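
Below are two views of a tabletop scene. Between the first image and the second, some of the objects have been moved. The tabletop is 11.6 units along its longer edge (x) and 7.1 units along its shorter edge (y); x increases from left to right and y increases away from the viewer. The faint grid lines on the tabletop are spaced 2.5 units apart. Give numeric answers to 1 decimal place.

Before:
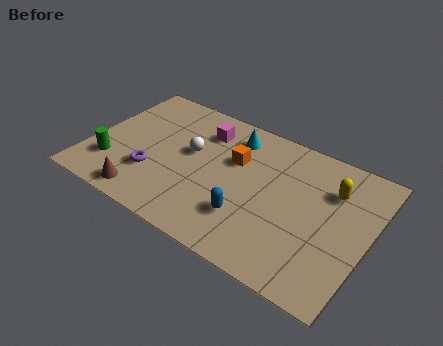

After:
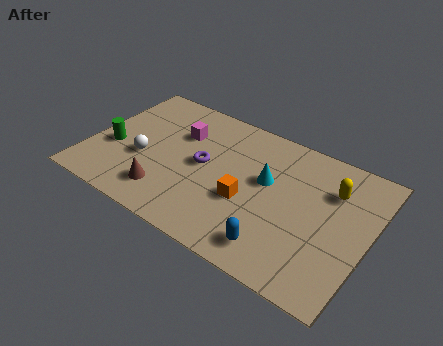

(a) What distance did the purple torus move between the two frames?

2.4

The purple torus was near (2.8, 2.2) before and (4.7, 3.7) after, so it travelled √(1.9² + 1.5²) ≈ 2.4 units.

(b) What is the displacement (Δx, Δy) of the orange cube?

(0.8, -1.8)

The orange cube was at about (5.9, 4.6) and moved to about (6.7, 2.8).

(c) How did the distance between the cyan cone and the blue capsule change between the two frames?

-0.9

They were about 4.0 units apart before and 3.1 after — 0.9 units closer together.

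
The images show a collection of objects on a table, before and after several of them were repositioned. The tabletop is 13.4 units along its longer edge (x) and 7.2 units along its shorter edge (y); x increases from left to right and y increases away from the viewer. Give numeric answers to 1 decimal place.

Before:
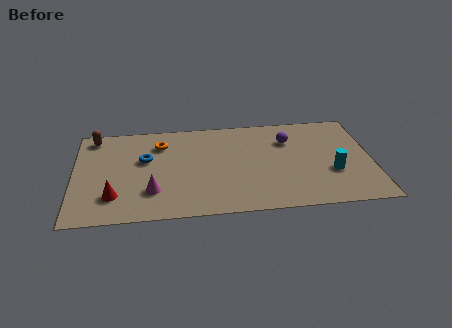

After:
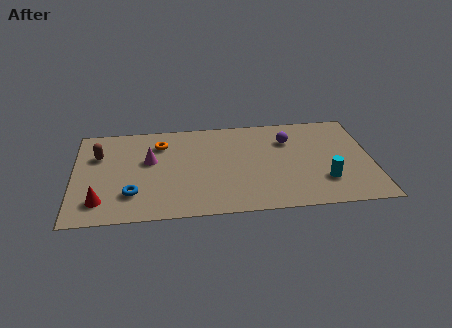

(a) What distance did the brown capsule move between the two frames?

1.4

The brown capsule was near (0.9, 6.3) before and (1.1, 4.9) after, so it travelled √(0.2² + 1.4²) ≈ 1.4 units.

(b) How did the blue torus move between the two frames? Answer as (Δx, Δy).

(-0.6, -2.5)

The blue torus started near (3.2, 4.4) and ended near (2.6, 1.9).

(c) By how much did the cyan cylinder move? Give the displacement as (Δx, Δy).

(-0.4, -0.6)

From the two frames, the cyan cylinder sits at roughly (11.6, 2.6) before and (11.2, 2.0) after.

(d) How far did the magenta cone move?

2.3

From (3.5, 2.0) to (3.4, 4.3), the magenta cone covered √(0.1² + 2.3²) ≈ 2.3 units.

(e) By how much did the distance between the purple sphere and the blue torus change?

+1.3

The distance was about 6.5 in the first image and 7.8 in the second, so they moved 1.3 units further apart.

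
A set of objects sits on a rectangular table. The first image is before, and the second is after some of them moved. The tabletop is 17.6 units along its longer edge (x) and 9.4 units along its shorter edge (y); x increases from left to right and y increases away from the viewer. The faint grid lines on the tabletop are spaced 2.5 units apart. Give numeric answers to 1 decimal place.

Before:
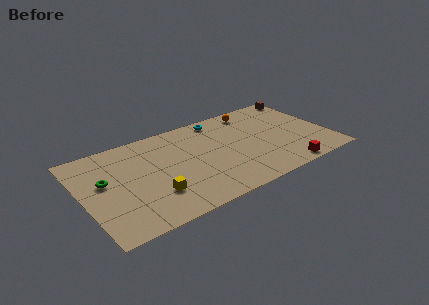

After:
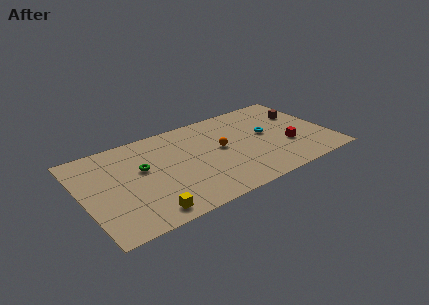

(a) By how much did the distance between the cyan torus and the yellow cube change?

+2.2

The distance was about 7.9 in the first image and 10.1 in the second, so they moved 2.2 units further apart.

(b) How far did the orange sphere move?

4.2

From (12.8, 8.1) to (9.9, 5.1), the orange sphere covered √(2.9² + 3.0²) ≈ 4.2 units.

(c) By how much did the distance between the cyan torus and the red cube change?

-6.0

Before: roughly 8.2 units apart; after: 2.2. That's 6.0 units closer together.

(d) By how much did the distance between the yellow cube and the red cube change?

+1.3

They were about 9.4 units apart before and 10.7 after — 1.3 units further apart.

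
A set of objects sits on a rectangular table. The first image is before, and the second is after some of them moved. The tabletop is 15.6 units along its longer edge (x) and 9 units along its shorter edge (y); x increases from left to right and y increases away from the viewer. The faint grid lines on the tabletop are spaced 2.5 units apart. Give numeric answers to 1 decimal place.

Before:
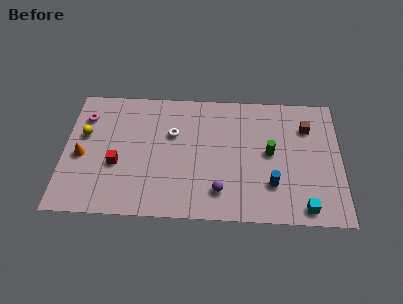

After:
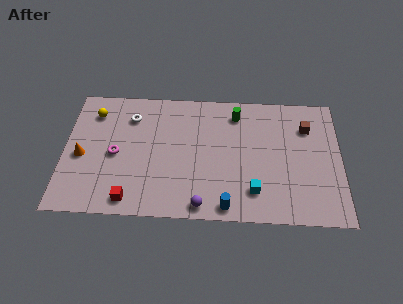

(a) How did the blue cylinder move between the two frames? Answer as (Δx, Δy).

(-2.5, -1.6)

The blue cylinder was at about (11.7, 2.5) and moved to about (9.2, 0.9).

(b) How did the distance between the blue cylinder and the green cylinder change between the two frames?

+4.3

Before: roughly 2.2 units apart; after: 6.5. That's 4.3 units further apart.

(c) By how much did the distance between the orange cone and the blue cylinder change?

-2.0

Before: roughly 10.8 units apart; after: 8.8. That's 2.0 units closer together.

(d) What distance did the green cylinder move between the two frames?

3.3

The green cylinder moved from about (11.6, 4.7) to (9.7, 7.4), a distance of √(1.9² + 2.7²) ≈ 3.3.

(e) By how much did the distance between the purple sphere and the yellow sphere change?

+0.3

They were about 8.5 units apart before and 8.8 after — 0.3 units further apart.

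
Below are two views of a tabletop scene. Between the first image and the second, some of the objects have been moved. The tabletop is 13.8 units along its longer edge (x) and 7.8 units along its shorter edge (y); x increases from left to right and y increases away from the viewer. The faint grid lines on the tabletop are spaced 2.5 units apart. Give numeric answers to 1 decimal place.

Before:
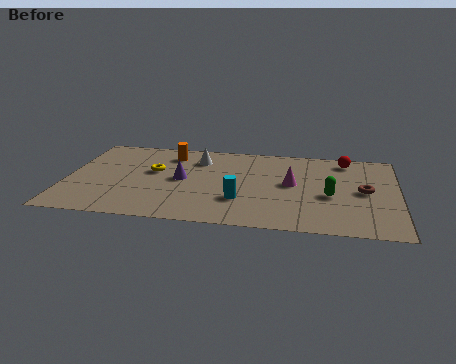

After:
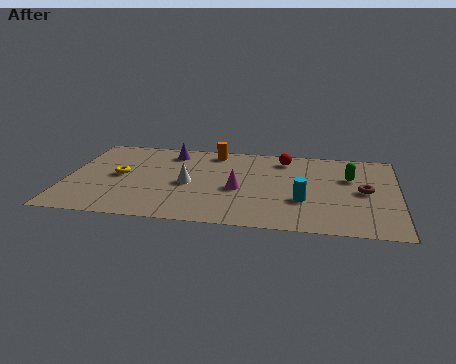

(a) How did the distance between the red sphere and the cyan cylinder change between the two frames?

-2.2

The distance was about 6.1 in the first image and 3.9 in the second, so they moved 2.2 units closer together.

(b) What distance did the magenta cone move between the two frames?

2.3

The magenta cone was near (9.4, 4.2) before and (7.2, 3.4) after, so it travelled √(2.2² + 0.8²) ≈ 2.3 units.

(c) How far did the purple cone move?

2.6

From (4.8, 4.0) to (4.2, 6.5), the purple cone covered √(0.6² + 2.5²) ≈ 2.6 units.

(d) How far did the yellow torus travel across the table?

1.5

The yellow torus was near (3.6, 4.6) before and (2.2, 4.0) after, so it travelled √(1.4² + 0.6²) ≈ 1.5 units.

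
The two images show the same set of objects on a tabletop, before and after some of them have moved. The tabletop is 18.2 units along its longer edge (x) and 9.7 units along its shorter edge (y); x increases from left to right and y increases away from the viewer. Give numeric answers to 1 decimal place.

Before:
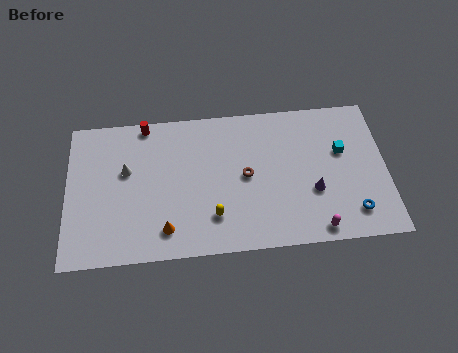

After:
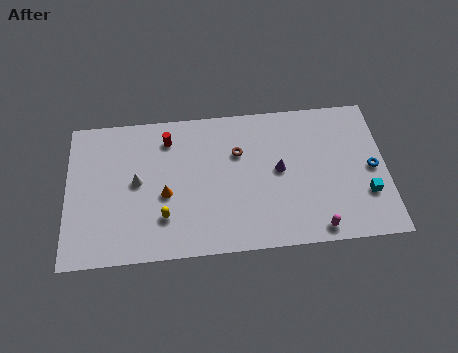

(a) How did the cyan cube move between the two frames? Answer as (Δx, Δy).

(1.3, -3.0)

The cyan cube started near (15.7, 6.0) and ended near (17.0, 3.0).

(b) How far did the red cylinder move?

1.7

The red cylinder was near (4.5, 8.9) before and (5.8, 7.8) after, so it travelled √(1.3² + 1.1²) ≈ 1.7 units.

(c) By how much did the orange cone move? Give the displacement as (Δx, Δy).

(0.0, 2.3)

From the two frames, the orange cone sits at roughly (5.6, 1.8) before and (5.6, 4.1) after.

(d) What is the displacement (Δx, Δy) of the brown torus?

(-0.4, 1.6)

The brown torus was at about (10.2, 4.9) and moved to about (9.8, 6.5).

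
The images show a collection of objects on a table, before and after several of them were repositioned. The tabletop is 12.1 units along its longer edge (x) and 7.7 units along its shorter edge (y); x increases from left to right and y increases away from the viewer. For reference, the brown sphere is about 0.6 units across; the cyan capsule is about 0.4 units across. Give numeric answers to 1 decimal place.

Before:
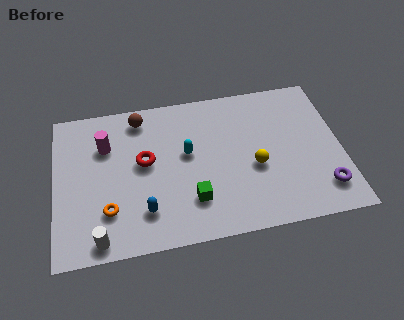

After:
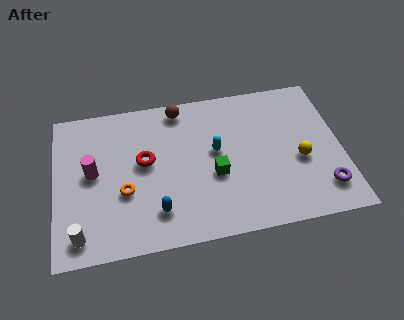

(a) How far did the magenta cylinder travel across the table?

1.4

From (2.2, 5.4) to (1.6, 4.1), the magenta cylinder covered √(0.6² + 1.3²) ≈ 1.4 units.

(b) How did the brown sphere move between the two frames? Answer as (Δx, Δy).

(1.7, 0.2)

The brown sphere was at about (3.7, 6.6) and moved to about (5.4, 6.8).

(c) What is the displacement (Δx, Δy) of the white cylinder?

(-0.8, 0.3)

From the two frames, the white cylinder sits at roughly (1.8, 0.8) before and (1.0, 1.1) after.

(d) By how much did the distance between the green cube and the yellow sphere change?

+0.6

Before: roughly 3.0 units apart; after: 3.6. That's 0.6 units further apart.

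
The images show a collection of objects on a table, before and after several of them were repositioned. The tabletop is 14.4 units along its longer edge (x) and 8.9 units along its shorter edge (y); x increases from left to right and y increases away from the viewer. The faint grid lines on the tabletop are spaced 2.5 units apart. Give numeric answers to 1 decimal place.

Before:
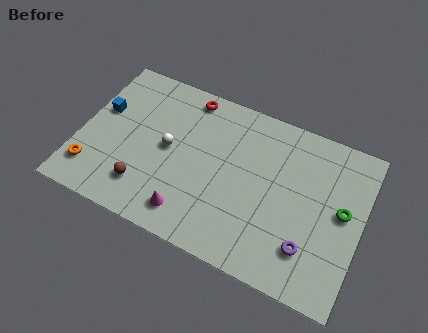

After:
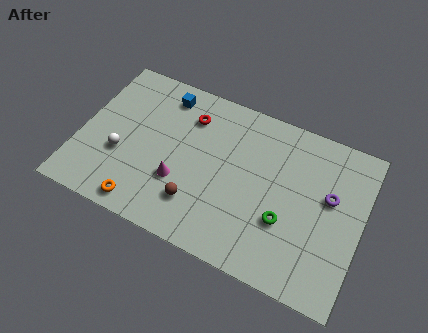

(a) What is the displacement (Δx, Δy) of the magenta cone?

(-0.7, 1.5)

The magenta cone started near (6.0, 1.5) and ended near (5.3, 3.0).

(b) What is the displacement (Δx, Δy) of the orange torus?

(2.8, -0.9)

The orange torus was at about (0.9, 1.9) and moved to about (3.7, 1.0).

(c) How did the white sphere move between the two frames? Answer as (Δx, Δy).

(-2.3, -1.3)

The white sphere started near (4.5, 4.6) and ended near (2.2, 3.3).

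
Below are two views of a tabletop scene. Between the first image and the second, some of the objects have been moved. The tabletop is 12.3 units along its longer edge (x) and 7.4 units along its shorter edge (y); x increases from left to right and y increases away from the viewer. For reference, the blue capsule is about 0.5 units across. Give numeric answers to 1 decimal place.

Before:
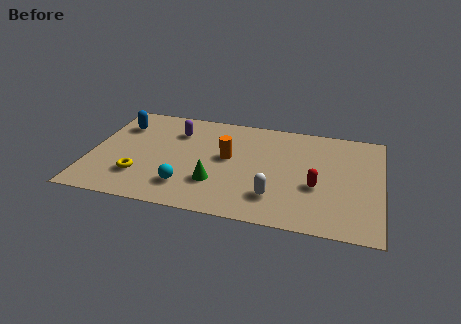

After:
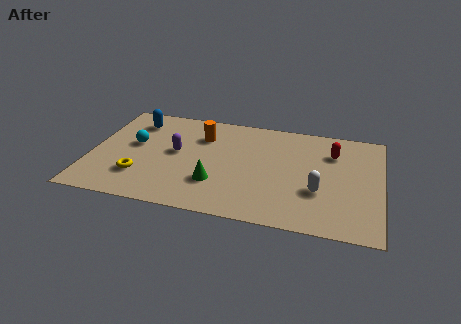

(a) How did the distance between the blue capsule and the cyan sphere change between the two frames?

-3.2

They were about 4.9 units apart before and 1.7 after — 3.2 units closer together.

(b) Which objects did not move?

the green cone and the yellow torus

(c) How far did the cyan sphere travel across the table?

3.5

From (4.2, 1.7) to (1.8, 4.2), the cyan sphere covered √(2.4² + 2.5²) ≈ 3.5 units.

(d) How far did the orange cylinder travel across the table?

1.8

From (5.8, 4.1) to (4.6, 5.4), the orange cylinder covered √(1.2² + 1.3²) ≈ 1.8 units.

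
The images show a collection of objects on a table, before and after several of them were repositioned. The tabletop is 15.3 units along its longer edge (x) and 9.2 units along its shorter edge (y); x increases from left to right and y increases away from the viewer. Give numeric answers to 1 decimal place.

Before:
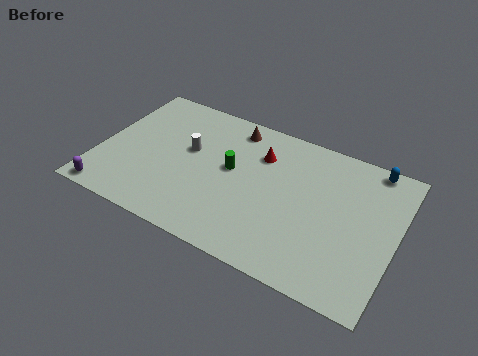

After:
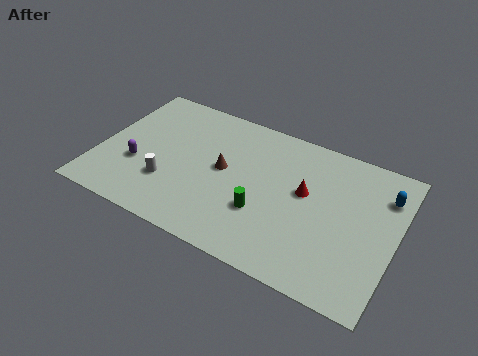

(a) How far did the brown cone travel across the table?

3.0

The brown cone was near (6.5, 7.9) before and (6.4, 4.9) after, so it travelled √(0.1² + 3.0²) ≈ 3.0 units.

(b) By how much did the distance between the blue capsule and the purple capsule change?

-1.9

The distance was about 14.8 in the first image and 12.9 in the second, so they moved 1.9 units closer together.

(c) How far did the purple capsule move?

2.7

From (1.0, 0.8) to (2.1, 3.3), the purple capsule covered √(1.1² + 2.5²) ≈ 2.7 units.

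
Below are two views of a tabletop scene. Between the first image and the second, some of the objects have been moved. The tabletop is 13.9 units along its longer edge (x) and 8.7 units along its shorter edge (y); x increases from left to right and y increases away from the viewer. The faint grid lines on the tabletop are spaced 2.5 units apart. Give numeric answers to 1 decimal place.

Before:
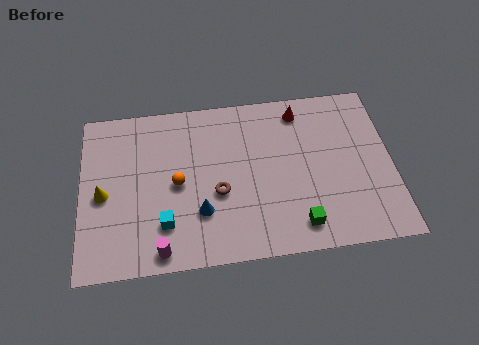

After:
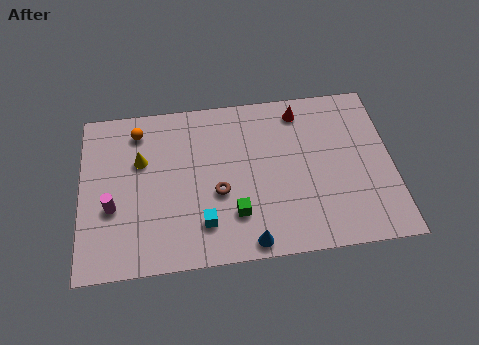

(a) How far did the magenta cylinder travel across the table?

3.2

From (3.5, 0.9) to (1.4, 3.3), the magenta cylinder covered √(2.1² + 2.4²) ≈ 3.2 units.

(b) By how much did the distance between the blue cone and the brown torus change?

+1.8

The distance was about 1.2 in the first image and 3.0 in the second, so they moved 1.8 units further apart.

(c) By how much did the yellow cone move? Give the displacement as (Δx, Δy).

(1.7, 1.6)

The yellow cone started near (1.0, 4.0) and ended near (2.7, 5.6).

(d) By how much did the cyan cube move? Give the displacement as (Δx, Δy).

(1.7, -0.2)

From the two frames, the cyan cube sits at roughly (3.7, 2.2) before and (5.4, 2.0) after.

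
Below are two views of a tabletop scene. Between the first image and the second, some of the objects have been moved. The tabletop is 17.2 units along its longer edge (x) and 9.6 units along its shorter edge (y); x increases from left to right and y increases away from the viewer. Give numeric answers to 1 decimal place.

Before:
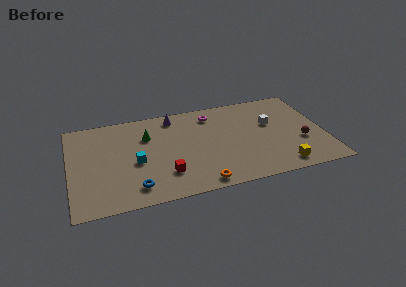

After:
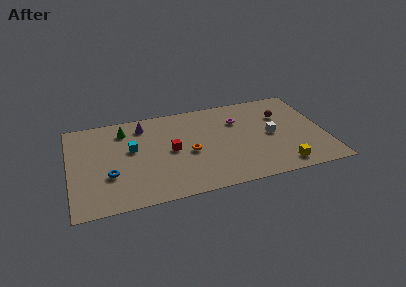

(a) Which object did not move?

the yellow cube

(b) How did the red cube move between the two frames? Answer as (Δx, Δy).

(0.5, 2.3)

From the two frames, the red cube sits at roughly (6.3, 2.5) before and (6.8, 4.8) after.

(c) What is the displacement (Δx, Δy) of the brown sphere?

(-1.1, 3.1)

From the two frames, the brown sphere sits at roughly (15.6, 3.5) before and (14.5, 6.6) after.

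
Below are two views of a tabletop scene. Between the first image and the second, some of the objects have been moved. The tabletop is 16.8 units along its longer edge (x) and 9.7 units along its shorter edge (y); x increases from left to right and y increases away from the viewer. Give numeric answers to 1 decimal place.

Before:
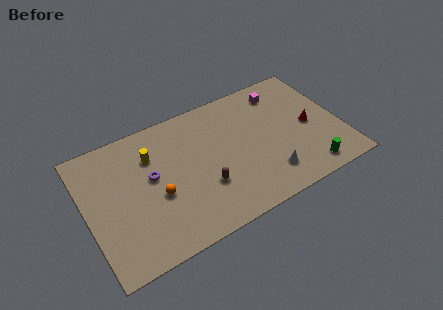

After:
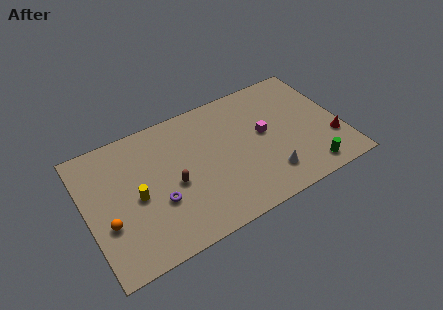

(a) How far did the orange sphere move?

3.3

The orange sphere moved from about (4.5, 4.0) to (1.2, 3.5), a distance of √(3.3² + 0.5²) ≈ 3.3.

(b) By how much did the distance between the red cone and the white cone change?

+0.4

The distance was about 4.1 in the first image and 4.5 in the second, so they moved 0.4 units further apart.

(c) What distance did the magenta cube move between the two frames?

3.1

The magenta cube moved from about (13.4, 8.0) to (11.8, 5.3), a distance of √(1.6² + 2.7²) ≈ 3.1.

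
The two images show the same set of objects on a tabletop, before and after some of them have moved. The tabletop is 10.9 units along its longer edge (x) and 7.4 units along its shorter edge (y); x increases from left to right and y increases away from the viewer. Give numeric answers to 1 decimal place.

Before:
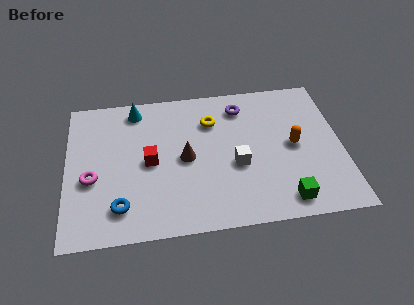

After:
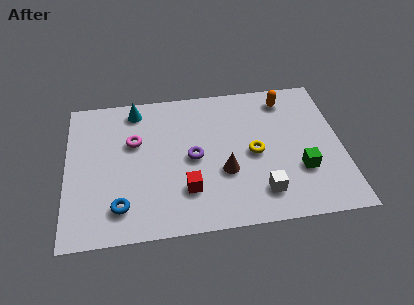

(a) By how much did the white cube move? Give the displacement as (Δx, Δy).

(0.9, -1.5)

The white cube started near (6.7, 3.0) and ended near (7.6, 1.5).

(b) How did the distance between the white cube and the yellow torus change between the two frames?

-0.6

Before: roughly 2.6 units apart; after: 2.0. That's 0.6 units closer together.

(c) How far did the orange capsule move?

2.5

From (9.0, 3.7) to (8.8, 6.2), the orange capsule covered √(0.2² + 2.5²) ≈ 2.5 units.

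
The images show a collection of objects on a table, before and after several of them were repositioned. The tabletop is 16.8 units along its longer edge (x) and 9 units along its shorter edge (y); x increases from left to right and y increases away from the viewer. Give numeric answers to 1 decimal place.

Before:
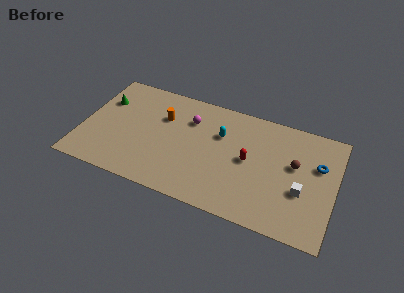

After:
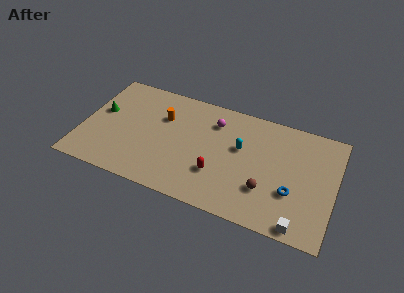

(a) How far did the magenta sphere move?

1.6

The magenta sphere moved from about (7.0, 6.5) to (8.6, 6.9), a distance of √(1.6² + 0.4²) ≈ 1.6.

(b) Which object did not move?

the orange cylinder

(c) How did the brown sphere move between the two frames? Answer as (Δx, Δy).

(-1.7, -2.6)

From the two frames, the brown sphere sits at roughly (14.1, 5.3) before and (12.4, 2.7) after.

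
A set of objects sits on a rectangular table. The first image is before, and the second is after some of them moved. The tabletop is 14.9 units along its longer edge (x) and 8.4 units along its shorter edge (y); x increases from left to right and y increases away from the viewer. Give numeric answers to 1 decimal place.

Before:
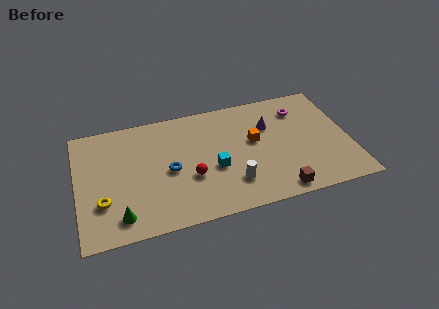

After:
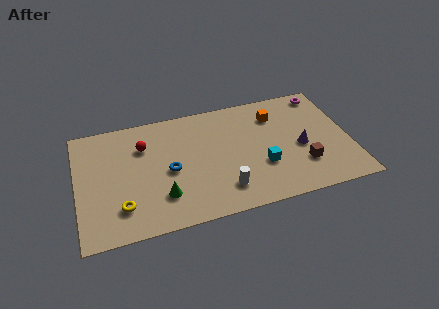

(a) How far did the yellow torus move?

1.2

The yellow torus moved from about (1.3, 2.6) to (2.3, 2.0), a distance of √(1.0² + 0.6²) ≈ 1.2.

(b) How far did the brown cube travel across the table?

2.1

The brown cube was near (10.7, 0.9) before and (12.2, 2.4) after, so it travelled √(1.5² + 1.5²) ≈ 2.1 units.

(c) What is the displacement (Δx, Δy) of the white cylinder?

(-0.5, -0.3)

The white cylinder was at about (8.3, 2.1) and moved to about (7.8, 1.8).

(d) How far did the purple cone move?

2.6

The purple cone moved from about (10.6, 5.7) to (12.2, 3.7), a distance of √(1.6² + 2.0²) ≈ 2.6.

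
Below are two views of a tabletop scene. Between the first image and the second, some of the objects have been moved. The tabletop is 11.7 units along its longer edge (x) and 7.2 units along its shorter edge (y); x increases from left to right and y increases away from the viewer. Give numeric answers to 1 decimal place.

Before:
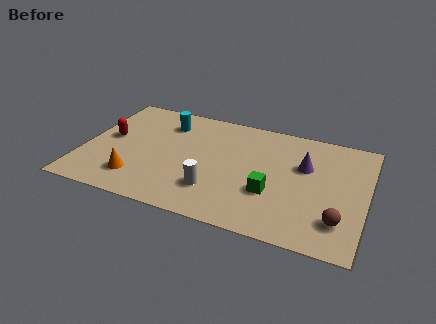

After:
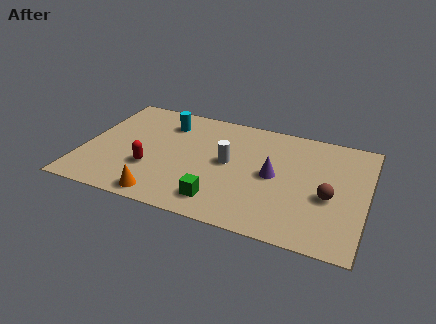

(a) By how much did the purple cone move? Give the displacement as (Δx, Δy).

(-1.2, -1.0)

The purple cone started near (9.1, 4.6) and ended near (7.9, 3.6).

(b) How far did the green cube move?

2.3

The green cube moved from about (7.9, 2.5) to (5.9, 1.3), a distance of √(2.0² + 1.2²) ≈ 2.3.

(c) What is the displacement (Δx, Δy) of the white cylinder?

(0.4, 1.9)

From the two frames, the white cylinder sits at roughly (5.6, 1.9) before and (6.0, 3.8) after.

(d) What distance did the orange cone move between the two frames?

1.4

From (2.4, 1.6) to (3.6, 0.8), the orange cone covered √(1.2² + 0.8²) ≈ 1.4 units.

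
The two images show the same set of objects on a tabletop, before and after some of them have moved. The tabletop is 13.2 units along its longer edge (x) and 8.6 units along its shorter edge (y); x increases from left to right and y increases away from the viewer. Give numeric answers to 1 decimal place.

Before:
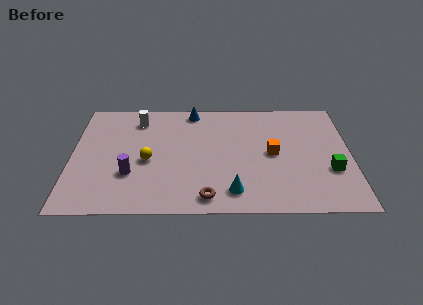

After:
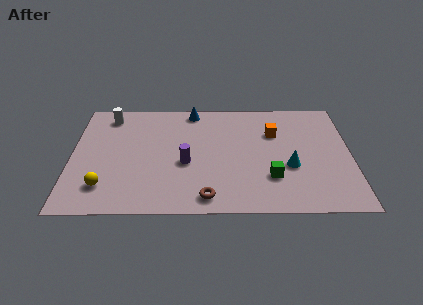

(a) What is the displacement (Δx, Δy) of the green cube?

(-2.8, -0.5)

From the two frames, the green cube sits at roughly (12.2, 3.0) before and (9.4, 2.5) after.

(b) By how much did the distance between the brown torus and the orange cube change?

+1.3

The distance was about 4.5 in the first image and 5.8 in the second, so they moved 1.3 units further apart.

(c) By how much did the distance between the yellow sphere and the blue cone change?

+2.7

They were about 4.4 units apart before and 7.1 after — 2.7 units further apart.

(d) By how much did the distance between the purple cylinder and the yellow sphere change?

+2.9

They were about 1.3 units apart before and 4.2 after — 2.9 units further apart.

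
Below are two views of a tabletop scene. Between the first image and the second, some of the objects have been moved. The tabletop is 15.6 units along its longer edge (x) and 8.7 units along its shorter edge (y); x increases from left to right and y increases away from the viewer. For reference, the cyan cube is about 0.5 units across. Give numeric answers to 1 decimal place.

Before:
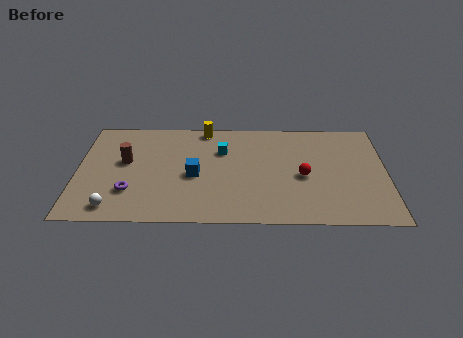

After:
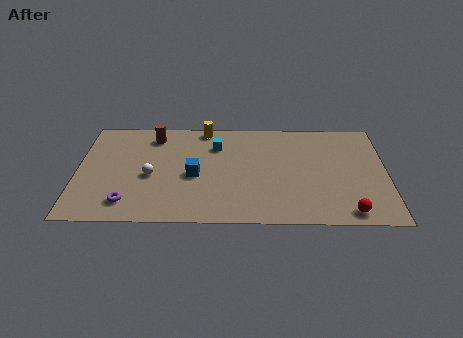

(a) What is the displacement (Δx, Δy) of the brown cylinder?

(1.4, 2.2)

From the two frames, the brown cylinder sits at roughly (2.4, 5.0) before and (3.8, 7.2) after.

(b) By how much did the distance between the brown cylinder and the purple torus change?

+3.2

Before: roughly 2.5 units apart; after: 5.7. That's 3.2 units further apart.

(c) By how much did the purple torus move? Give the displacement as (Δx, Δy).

(-0.1, -0.9)

The purple torus started near (2.7, 2.5) and ended near (2.6, 1.6).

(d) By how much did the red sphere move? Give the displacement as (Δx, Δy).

(2.2, -2.9)

From the two frames, the red sphere sits at roughly (11.4, 3.9) before and (13.6, 1.0) after.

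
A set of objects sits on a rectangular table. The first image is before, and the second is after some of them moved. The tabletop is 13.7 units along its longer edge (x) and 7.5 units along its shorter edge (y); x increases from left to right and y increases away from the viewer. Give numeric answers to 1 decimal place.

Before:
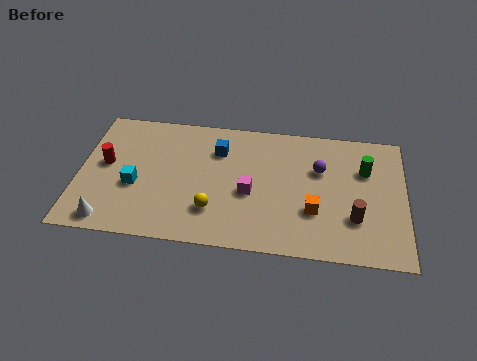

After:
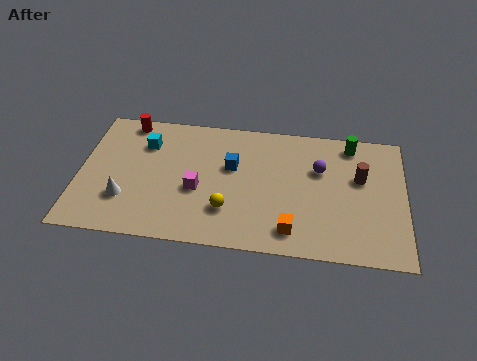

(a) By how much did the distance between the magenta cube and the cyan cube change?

-1.5

Before: roughly 4.8 units apart; after: 3.3. That's 1.5 units closer together.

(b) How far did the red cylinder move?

2.7

From (1.1, 4.1) to (1.9, 6.7), the red cylinder covered √(0.8² + 2.6²) ≈ 2.7 units.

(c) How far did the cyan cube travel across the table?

2.5

From (2.4, 3.0) to (2.7, 5.5), the cyan cube covered √(0.3² + 2.5²) ≈ 2.5 units.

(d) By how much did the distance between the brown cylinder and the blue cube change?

-1.2

Before: roughly 6.6 units apart; after: 5.4. That's 1.2 units closer together.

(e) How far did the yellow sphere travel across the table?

0.6

The yellow sphere was near (5.7, 2.0) before and (6.3, 2.1) after, so it travelled √(0.6² + 0.1²) ≈ 0.6 units.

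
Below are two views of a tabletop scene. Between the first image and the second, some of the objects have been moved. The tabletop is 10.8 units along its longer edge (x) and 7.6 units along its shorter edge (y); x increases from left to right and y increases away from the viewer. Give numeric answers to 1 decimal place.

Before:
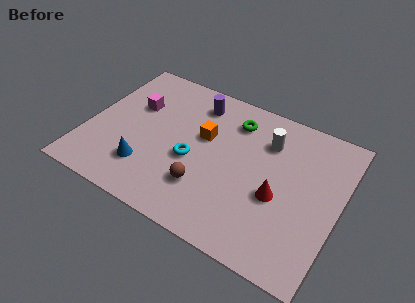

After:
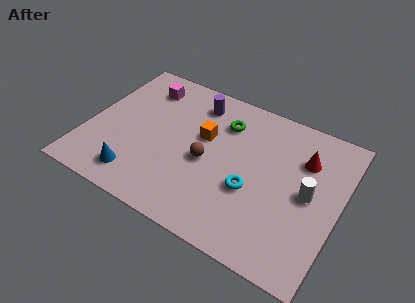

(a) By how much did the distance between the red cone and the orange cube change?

+0.6

They were about 3.7 units apart before and 4.3 after — 0.6 units further apart.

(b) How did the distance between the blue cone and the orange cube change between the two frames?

+0.7

They were about 3.4 units apart before and 4.1 after — 0.7 units further apart.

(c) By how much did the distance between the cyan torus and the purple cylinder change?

+1.4

They were about 3.0 units apart before and 4.4 after — 1.4 units further apart.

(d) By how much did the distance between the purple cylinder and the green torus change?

-0.3

The distance was about 1.7 in the first image and 1.4 in the second, so they moved 0.3 units closer together.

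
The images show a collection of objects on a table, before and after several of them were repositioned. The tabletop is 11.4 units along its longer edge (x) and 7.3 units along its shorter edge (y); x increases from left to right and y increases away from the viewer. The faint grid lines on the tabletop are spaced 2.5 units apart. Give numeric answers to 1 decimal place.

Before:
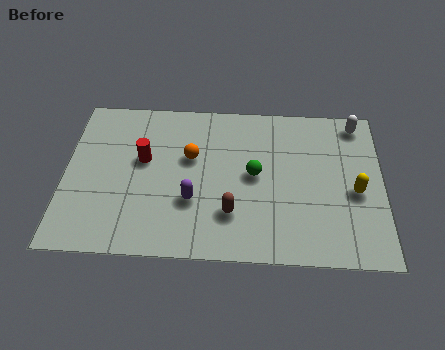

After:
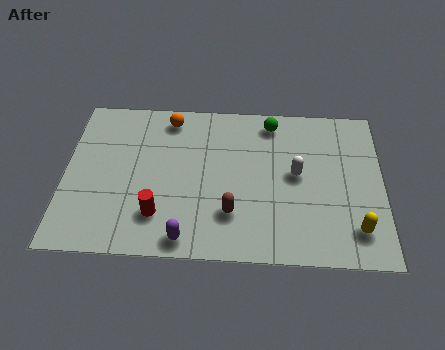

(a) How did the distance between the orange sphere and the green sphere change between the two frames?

+1.3

The distance was about 2.4 in the first image and 3.7 in the second, so they moved 1.3 units further apart.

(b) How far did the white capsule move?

3.3

From (10.5, 6.4) to (8.3, 3.9), the white capsule covered √(2.2² + 2.5²) ≈ 3.3 units.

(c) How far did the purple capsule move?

1.7

From (4.6, 2.5) to (4.4, 0.8), the purple capsule covered √(0.2² + 1.7²) ≈ 1.7 units.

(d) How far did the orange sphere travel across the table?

2.0

From (4.5, 4.5) to (3.7, 6.3), the orange sphere covered √(0.8² + 1.8²) ≈ 2.0 units.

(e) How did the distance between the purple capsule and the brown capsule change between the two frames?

+0.5

Before: roughly 1.5 units apart; after: 2.0. That's 0.5 units further apart.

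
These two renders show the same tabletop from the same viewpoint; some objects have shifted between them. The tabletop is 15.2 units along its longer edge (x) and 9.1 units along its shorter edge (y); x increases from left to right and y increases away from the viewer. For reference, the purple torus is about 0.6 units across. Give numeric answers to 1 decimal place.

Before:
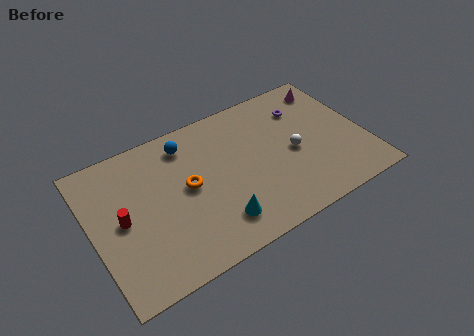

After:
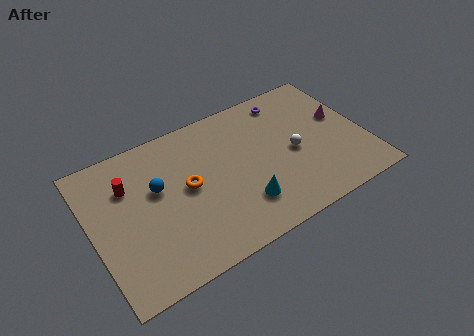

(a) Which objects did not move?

the white sphere and the orange torus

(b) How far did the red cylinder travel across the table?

2.0

From (1.6, 4.5) to (2.2, 6.4), the red cylinder covered √(0.6² + 1.9²) ≈ 2.0 units.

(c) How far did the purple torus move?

1.3

From (12.2, 6.8) to (11.4, 7.8), the purple torus covered √(0.8² + 1.0²) ≈ 1.3 units.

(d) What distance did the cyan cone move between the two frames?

1.6

From (6.5, 1.9) to (8.0, 2.3), the cyan cone covered √(1.5² + 0.4²) ≈ 1.6 units.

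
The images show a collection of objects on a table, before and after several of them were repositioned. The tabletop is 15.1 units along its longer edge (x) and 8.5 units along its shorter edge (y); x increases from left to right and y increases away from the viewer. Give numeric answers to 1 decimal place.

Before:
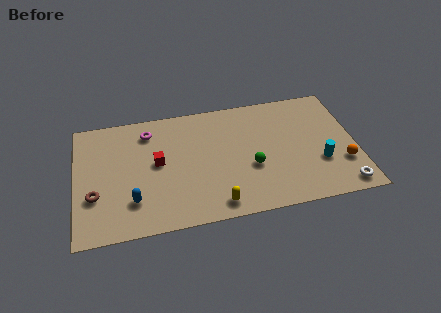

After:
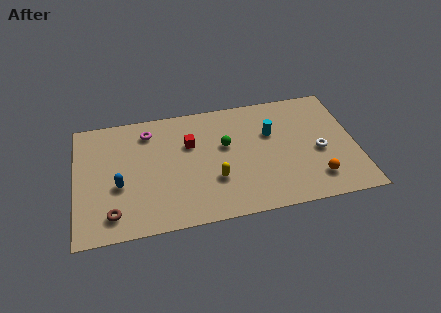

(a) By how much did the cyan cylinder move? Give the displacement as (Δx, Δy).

(-2.5, 2.6)

The cyan cylinder was at about (13.1, 2.9) and moved to about (10.6, 5.5).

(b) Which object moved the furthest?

the cyan cylinder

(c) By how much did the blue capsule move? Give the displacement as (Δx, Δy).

(-0.7, 1.2)

From the two frames, the blue capsule sits at roughly (3.0, 2.2) before and (2.3, 3.4) after.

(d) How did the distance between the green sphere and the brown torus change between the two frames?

-1.2

The distance was about 8.4 in the first image and 7.2 in the second, so they moved 1.2 units closer together.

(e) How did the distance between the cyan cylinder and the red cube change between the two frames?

-4.5

The distance was about 8.9 in the first image and 4.4 in the second, so they moved 4.5 units closer together.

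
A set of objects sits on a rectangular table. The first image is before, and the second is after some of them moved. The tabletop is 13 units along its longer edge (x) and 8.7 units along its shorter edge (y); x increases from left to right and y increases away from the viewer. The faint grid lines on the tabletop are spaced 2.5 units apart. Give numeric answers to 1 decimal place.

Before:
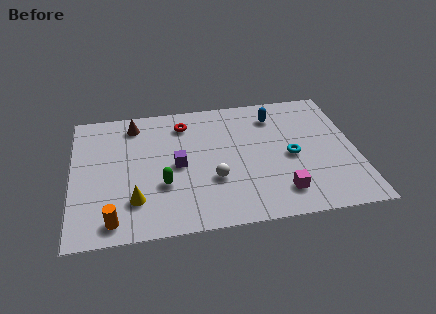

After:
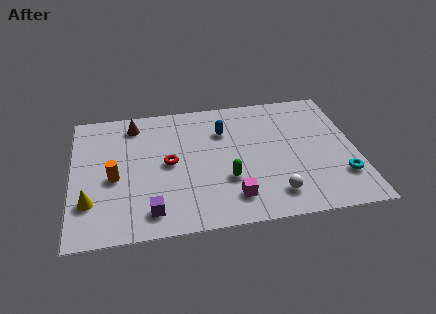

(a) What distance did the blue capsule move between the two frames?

2.5

The blue capsule moved from about (9.4, 6.9) to (7.0, 6.2), a distance of √(2.4² + 0.7²) ≈ 2.5.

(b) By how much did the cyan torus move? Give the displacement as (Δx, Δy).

(2.2, -1.7)

The cyan torus started near (10.0, 4.0) and ended near (12.2, 2.3).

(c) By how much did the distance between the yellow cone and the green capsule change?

+4.7

They were about 1.5 units apart before and 6.2 after — 4.7 units further apart.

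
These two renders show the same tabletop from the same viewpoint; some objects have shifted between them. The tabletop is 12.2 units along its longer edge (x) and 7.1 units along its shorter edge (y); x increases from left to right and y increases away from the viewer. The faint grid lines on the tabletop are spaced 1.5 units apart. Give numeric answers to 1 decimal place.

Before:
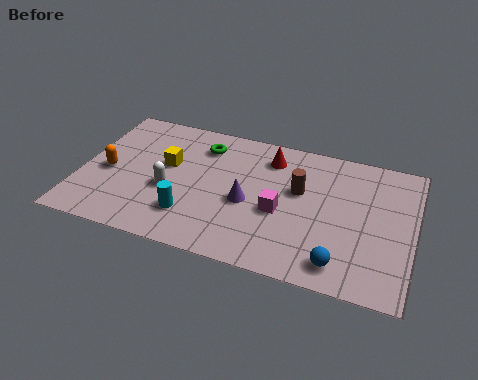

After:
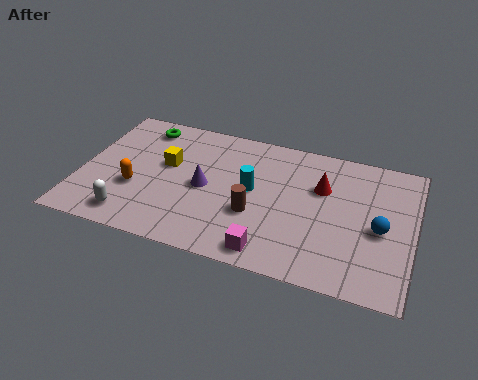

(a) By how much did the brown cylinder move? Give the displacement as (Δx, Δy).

(-1.5, -1.7)

From the two frames, the brown cylinder sits at roughly (8.0, 4.3) before and (6.5, 2.6) after.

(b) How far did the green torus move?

2.3

The green torus moved from about (4.3, 5.6) to (2.0, 6.0), a distance of √(2.3² + 0.4²) ≈ 2.3.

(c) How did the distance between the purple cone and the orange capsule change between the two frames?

-2.6

They were about 5.2 units apart before and 2.6 after — 2.6 units closer together.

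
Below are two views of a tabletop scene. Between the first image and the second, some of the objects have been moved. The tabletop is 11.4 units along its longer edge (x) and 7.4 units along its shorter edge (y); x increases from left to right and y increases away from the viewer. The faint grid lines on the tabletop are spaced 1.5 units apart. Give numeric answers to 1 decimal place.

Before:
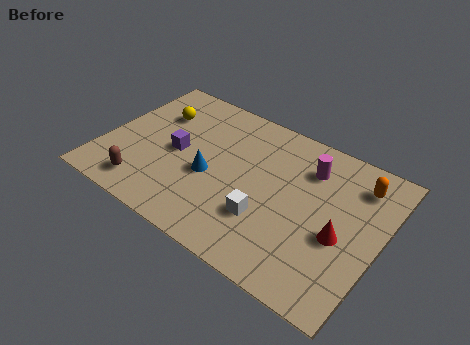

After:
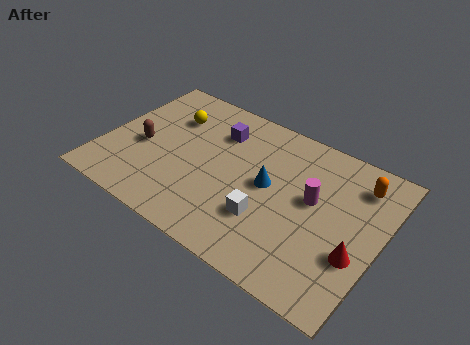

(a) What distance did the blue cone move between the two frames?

2.4

The blue cone was near (4.5, 3.1) before and (6.8, 3.9) after, so it travelled √(2.3² + 0.8²) ≈ 2.4 units.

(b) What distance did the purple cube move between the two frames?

2.4

From (3.0, 3.6) to (4.4, 5.5), the purple cube covered √(1.4² + 1.9²) ≈ 2.4 units.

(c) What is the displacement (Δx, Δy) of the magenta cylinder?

(0.4, -1.4)

The magenta cylinder was at about (8.2, 5.6) and moved to about (8.6, 4.2).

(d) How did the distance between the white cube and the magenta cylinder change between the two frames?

-1.0

Before: roughly 3.5 units apart; after: 2.5. That's 1.0 units closer together.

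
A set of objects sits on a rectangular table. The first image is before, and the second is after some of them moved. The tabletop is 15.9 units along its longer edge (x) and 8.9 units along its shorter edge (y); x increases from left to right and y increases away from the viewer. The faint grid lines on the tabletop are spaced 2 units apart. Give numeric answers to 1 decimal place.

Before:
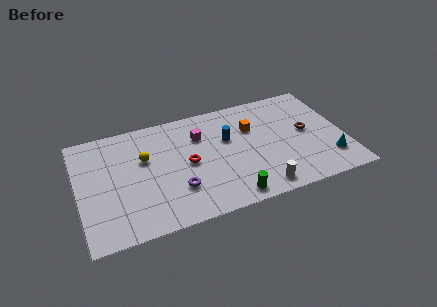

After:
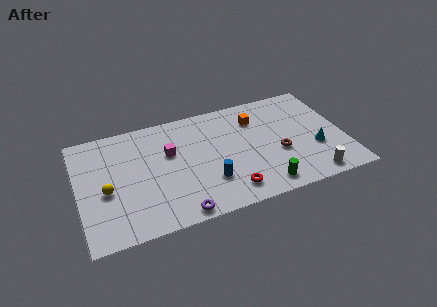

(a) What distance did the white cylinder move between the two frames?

3.1

The white cylinder was near (10.5, 1.1) before and (13.6, 1.0) after, so it travelled √(3.1² + 0.1²) ≈ 3.1 units.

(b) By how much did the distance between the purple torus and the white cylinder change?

+3.0

They were about 5.0 units apart before and 8.0 after — 3.0 units further apart.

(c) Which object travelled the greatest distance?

the red torus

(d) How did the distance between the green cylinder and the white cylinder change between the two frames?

+1.1

They were about 1.8 units apart before and 2.9 after — 1.1 units further apart.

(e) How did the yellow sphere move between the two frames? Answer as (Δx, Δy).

(-2.4, -1.8)

From the two frames, the yellow sphere sits at roughly (4.0, 5.6) before and (1.6, 3.8) after.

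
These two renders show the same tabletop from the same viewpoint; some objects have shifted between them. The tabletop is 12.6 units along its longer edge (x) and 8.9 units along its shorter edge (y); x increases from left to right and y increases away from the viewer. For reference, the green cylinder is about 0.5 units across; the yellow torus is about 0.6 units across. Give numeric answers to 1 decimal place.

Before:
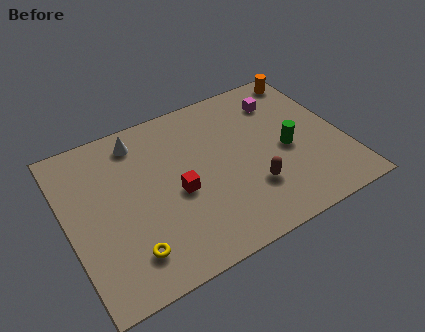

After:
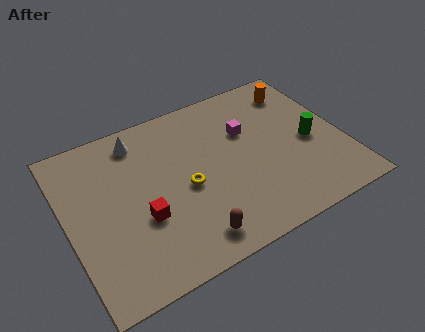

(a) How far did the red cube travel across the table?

1.8

From (4.9, 3.9) to (3.2, 3.3), the red cube covered √(1.7² + 0.6²) ≈ 1.8 units.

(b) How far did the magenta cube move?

2.1

From (10.2, 6.9) to (8.4, 5.8), the magenta cube covered √(1.8² + 1.1²) ≈ 2.1 units.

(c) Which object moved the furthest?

the yellow torus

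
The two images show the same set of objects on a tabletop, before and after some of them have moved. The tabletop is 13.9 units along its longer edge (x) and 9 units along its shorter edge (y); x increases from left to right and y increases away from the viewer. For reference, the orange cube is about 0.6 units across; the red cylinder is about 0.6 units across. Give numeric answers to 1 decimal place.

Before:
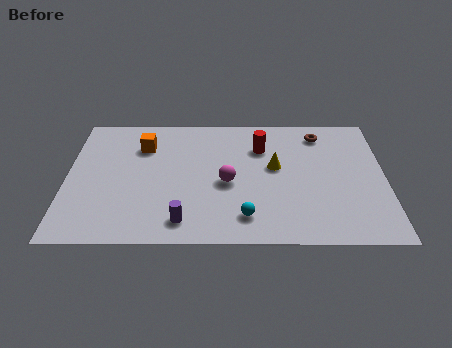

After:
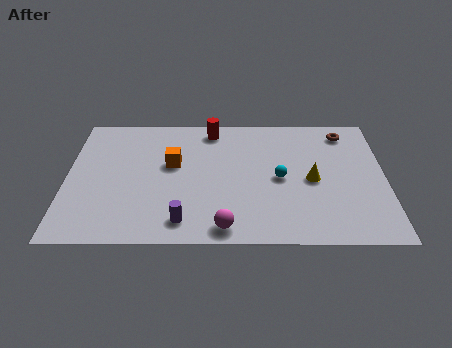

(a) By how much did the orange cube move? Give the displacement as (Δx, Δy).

(1.3, -1.3)

From the two frames, the orange cube sits at roughly (3.3, 6.6) before and (4.6, 5.3) after.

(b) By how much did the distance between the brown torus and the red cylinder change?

+3.1

Before: roughly 2.8 units apart; after: 5.9. That's 3.1 units further apart.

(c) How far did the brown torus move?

1.1

The brown torus moved from about (11.1, 7.5) to (12.2, 7.6), a distance of √(1.1² + 0.1²) ≈ 1.1.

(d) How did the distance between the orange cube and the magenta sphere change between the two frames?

+0.4

Before: roughly 4.5 units apart; after: 4.9. That's 0.4 units further apart.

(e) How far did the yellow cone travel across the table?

1.8

From (9.1, 5.1) to (10.7, 4.2), the yellow cone covered √(1.6² + 0.9²) ≈ 1.8 units.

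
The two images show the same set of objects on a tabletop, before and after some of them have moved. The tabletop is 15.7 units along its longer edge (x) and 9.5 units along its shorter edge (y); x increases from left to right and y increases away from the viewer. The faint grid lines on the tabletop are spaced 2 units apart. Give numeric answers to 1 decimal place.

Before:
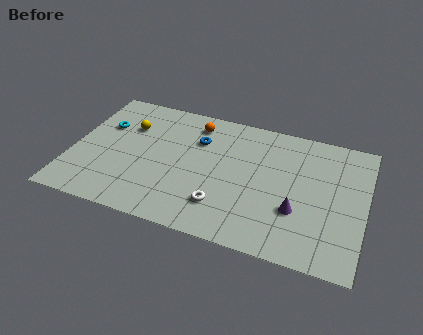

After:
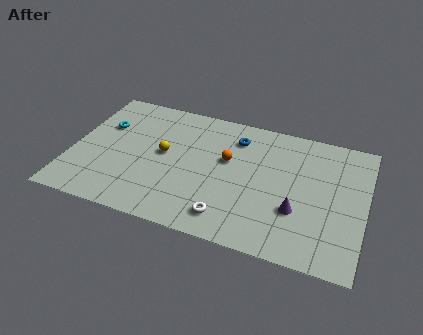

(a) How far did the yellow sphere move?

2.6

The yellow sphere moved from about (2.8, 6.6) to (4.9, 5.1), a distance of √(2.1² + 1.5²) ≈ 2.6.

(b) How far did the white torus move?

0.8

From (8.3, 2.3) to (8.7, 1.6), the white torus covered √(0.4² + 0.7²) ≈ 0.8 units.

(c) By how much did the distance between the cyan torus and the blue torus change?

+2.1

The distance was about 5.1 in the first image and 7.2 in the second, so they moved 2.1 units further apart.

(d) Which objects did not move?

the cyan torus and the purple cone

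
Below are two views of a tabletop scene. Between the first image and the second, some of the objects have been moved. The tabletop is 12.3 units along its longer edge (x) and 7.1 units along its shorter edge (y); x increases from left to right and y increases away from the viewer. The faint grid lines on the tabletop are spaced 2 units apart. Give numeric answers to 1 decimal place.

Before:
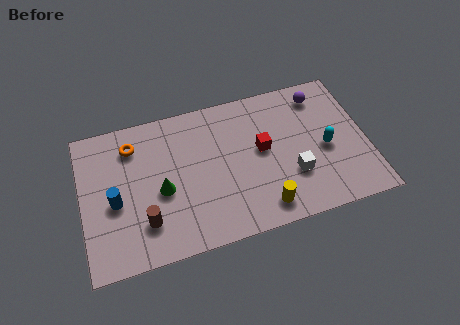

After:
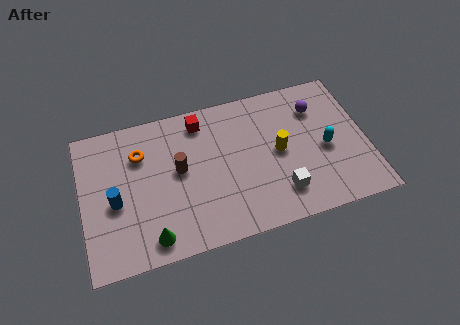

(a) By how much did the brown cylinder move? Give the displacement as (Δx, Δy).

(1.6, 2.1)

The brown cylinder was at about (2.6, 1.8) and moved to about (4.2, 3.9).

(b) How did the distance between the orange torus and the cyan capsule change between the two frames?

-0.4

The distance was about 8.5 in the first image and 8.1 in the second, so they moved 0.4 units closer together.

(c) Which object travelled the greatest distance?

the red cube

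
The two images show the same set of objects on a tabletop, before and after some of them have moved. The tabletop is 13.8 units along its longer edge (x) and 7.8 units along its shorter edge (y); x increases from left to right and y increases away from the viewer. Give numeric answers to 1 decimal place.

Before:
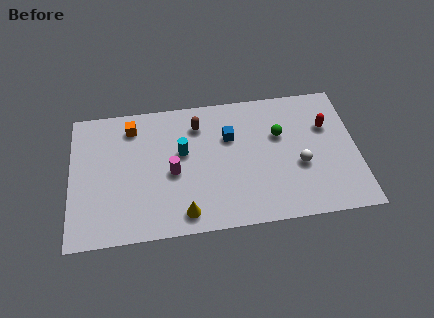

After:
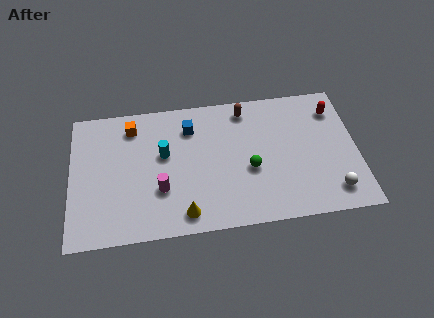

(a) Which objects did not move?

the orange cube and the yellow cone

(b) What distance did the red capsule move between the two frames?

1.0

The red capsule moved from about (12.4, 5.2) to (12.8, 6.1), a distance of √(0.4² + 0.9²) ≈ 1.0.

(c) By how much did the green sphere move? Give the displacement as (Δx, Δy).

(-1.5, -1.8)

From the two frames, the green sphere sits at roughly (10.1, 5.0) before and (8.6, 3.2) after.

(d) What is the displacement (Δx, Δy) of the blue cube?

(-1.9, 0.8)

From the two frames, the blue cube sits at roughly (7.7, 5.2) before and (5.8, 6.0) after.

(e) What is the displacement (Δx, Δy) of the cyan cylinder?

(-0.9, 0.0)

From the two frames, the cyan cylinder sits at roughly (5.4, 4.6) before and (4.5, 4.6) after.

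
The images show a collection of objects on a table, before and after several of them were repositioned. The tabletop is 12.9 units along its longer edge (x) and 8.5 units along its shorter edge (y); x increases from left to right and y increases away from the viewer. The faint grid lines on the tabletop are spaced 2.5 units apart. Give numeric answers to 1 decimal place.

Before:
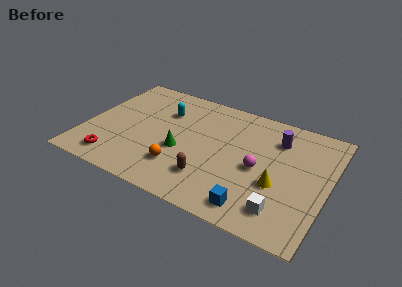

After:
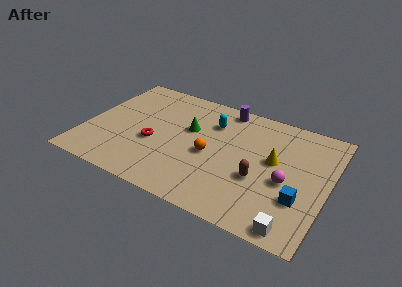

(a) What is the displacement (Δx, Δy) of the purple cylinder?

(-3.0, 1.2)

The purple cylinder was at about (10.0, 6.4) and moved to about (7.0, 7.6).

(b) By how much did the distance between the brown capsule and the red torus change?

+0.6

They were about 5.1 units apart before and 5.7 after — 0.6 units further apart.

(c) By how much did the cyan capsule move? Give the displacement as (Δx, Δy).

(2.6, 0.2)

From the two frames, the cyan capsule sits at roughly (3.9, 6.0) before and (6.5, 6.2) after.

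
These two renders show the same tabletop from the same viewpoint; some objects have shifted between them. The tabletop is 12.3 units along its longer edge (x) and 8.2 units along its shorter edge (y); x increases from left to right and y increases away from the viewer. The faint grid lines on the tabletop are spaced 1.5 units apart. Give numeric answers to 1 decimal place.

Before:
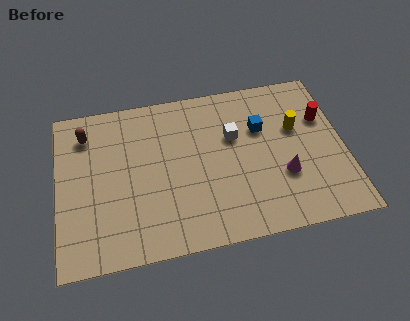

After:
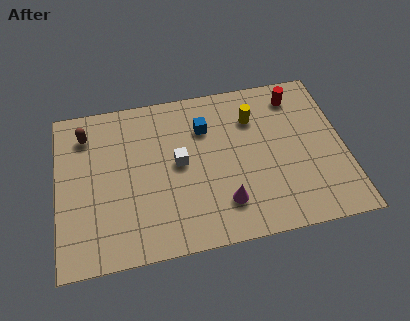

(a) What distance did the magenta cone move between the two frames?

2.8

The magenta cone was near (9.6, 2.8) before and (7.0, 1.9) after, so it travelled √(2.6² + 0.9²) ≈ 2.8 units.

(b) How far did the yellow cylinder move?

2.0

The yellow cylinder was near (10.3, 5.1) before and (8.5, 6.0) after, so it travelled √(1.8² + 0.9²) ≈ 2.0 units.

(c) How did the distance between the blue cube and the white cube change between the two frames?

+0.8

They were about 1.2 units apart before and 2.0 after — 0.8 units further apart.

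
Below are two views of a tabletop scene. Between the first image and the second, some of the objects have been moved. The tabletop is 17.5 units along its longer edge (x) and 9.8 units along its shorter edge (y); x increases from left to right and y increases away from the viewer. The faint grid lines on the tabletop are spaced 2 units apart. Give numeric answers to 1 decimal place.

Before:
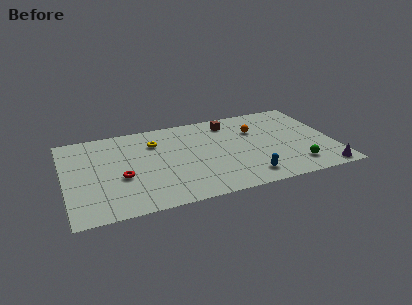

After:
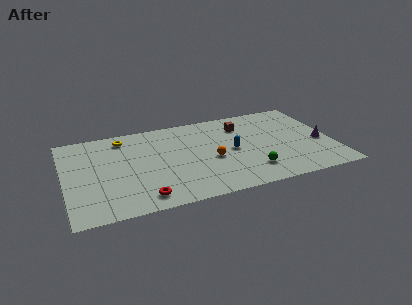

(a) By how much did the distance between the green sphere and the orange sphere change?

-2.2

The distance was about 5.3 in the first image and 3.1 in the second, so they moved 2.2 units closer together.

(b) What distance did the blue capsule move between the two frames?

3.3

From (11.6, 1.6) to (10.9, 4.8), the blue capsule covered √(0.7² + 3.2²) ≈ 3.3 units.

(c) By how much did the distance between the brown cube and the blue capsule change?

-3.7

They were about 6.5 units apart before and 2.8 after — 3.7 units closer together.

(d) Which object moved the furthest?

the orange sphere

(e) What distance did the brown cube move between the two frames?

1.0

The brown cube moved from about (11.0, 8.1) to (11.8, 7.5), a distance of √(0.8² + 0.6²) ≈ 1.0.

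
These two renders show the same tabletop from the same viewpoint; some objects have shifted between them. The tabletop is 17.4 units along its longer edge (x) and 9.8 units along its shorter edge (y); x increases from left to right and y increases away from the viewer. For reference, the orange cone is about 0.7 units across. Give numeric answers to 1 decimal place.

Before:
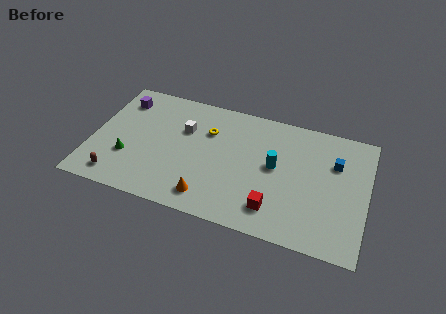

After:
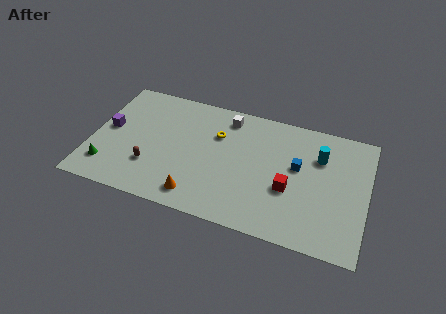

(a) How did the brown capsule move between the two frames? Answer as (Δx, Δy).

(2.0, 1.5)

From the two frames, the brown capsule sits at roughly (1.9, 1.4) before and (3.9, 2.9) after.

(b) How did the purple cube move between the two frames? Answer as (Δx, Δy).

(-0.5, -2.6)

The purple cube started near (1.5, 7.8) and ended near (1.0, 5.2).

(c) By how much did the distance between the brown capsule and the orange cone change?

-2.4

The distance was about 5.8 in the first image and 3.4 in the second, so they moved 2.4 units closer together.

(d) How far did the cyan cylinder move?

3.1

From (11.6, 5.3) to (14.3, 6.9), the cyan cylinder covered √(2.7² + 1.6²) ≈ 3.1 units.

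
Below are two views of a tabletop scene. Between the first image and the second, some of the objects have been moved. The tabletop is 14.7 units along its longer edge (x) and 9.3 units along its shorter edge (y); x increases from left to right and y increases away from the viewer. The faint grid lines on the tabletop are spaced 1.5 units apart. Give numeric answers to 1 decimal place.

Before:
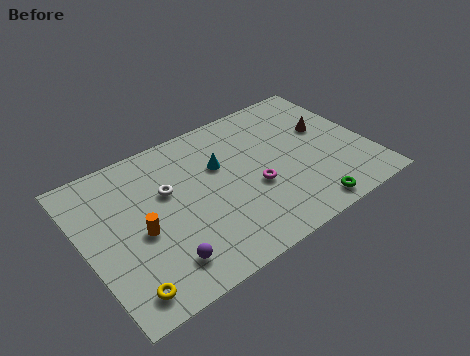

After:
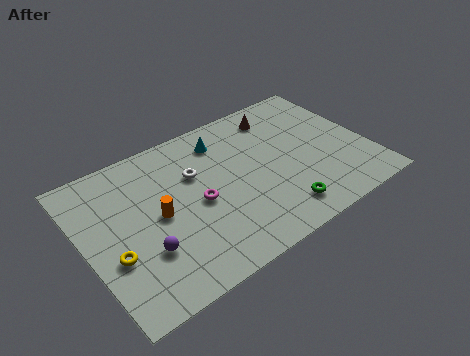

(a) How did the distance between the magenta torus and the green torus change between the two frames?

+1.2

They were about 3.5 units apart before and 4.7 after — 1.2 units further apart.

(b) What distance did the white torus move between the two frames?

1.5

The white torus moved from about (4.4, 5.8) to (5.9, 6.1), a distance of √(1.5² + 0.3²) ≈ 1.5.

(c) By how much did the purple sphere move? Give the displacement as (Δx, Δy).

(-0.7, 1.1)

The purple sphere was at about (3.4, 1.8) and moved to about (2.7, 2.9).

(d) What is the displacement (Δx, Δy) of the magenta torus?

(-2.9, 0.6)

The magenta torus started near (8.6, 3.7) and ended near (5.7, 4.3).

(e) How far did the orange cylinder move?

1.1

The orange cylinder was near (2.7, 4.1) before and (3.7, 4.6) after, so it travelled √(1.0² + 0.5²) ≈ 1.1 units.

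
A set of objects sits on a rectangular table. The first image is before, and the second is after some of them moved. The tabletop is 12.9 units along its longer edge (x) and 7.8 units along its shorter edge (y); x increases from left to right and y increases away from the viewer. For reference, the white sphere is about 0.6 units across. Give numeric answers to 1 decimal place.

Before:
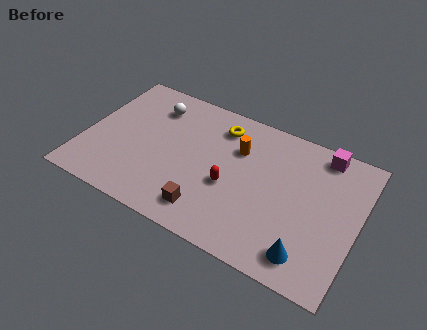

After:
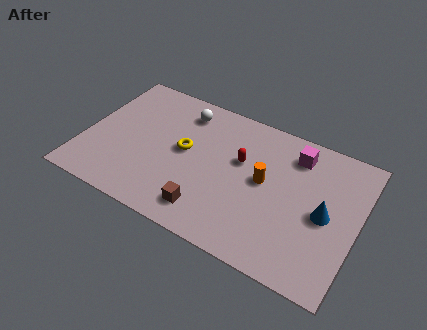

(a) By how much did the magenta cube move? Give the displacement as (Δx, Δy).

(-1.2, -0.6)

The magenta cube started near (10.9, 6.9) and ended near (9.7, 6.3).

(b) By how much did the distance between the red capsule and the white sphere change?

-1.6

Before: roughly 5.0 units apart; after: 3.4. That's 1.6 units closer together.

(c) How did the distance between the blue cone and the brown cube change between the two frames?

+1.0

They were about 4.7 units apart before and 5.7 after — 1.0 units further apart.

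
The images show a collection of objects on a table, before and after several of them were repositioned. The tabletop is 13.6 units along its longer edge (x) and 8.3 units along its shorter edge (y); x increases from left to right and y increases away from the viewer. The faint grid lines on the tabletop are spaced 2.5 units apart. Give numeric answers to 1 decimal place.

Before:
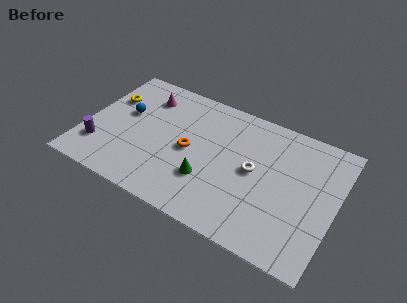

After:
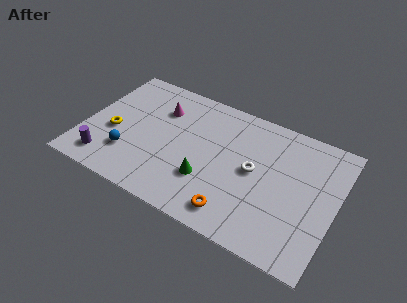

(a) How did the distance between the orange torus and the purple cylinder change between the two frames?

+2.0

Before: roughly 5.1 units apart; after: 7.1. That's 2.0 units further apart.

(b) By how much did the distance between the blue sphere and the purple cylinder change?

-1.6

Before: roughly 3.0 units apart; after: 1.4. That's 1.6 units closer together.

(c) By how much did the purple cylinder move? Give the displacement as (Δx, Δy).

(0.5, -0.7)

The purple cylinder was at about (1.0, 2.1) and moved to about (1.5, 1.4).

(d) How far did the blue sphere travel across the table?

2.7

The blue sphere was near (2.0, 4.9) before and (2.6, 2.3) after, so it travelled √(0.6² + 2.6²) ≈ 2.7 units.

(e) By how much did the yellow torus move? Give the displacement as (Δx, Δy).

(0.6, -2.2)

The yellow torus was at about (1.0, 5.6) and moved to about (1.6, 3.4).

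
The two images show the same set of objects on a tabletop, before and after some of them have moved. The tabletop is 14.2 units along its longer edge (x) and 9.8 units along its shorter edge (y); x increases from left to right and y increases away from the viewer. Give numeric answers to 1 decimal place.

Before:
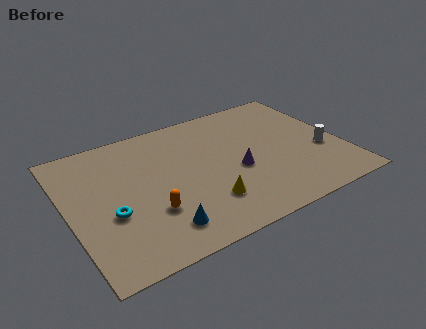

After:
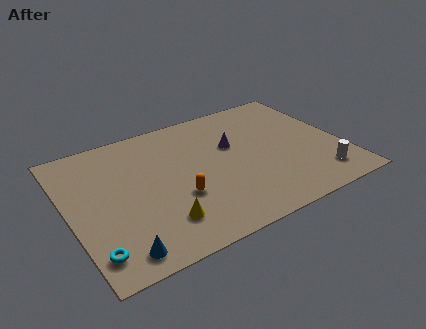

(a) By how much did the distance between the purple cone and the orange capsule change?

-0.6

Before: roughly 4.8 units apart; after: 4.2. That's 0.6 units closer together.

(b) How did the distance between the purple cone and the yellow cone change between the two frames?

+3.4

They were about 2.5 units apart before and 5.9 after — 3.4 units further apart.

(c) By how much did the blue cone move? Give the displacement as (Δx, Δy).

(-2.2, -0.6)

The blue cone started near (4.2, 1.8) and ended near (2.0, 1.2).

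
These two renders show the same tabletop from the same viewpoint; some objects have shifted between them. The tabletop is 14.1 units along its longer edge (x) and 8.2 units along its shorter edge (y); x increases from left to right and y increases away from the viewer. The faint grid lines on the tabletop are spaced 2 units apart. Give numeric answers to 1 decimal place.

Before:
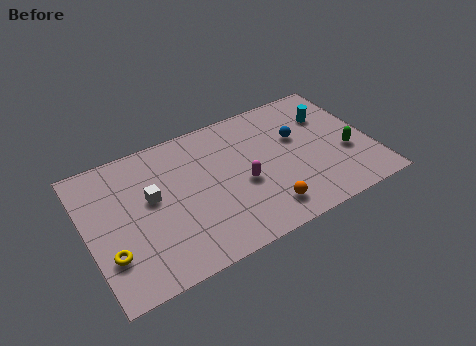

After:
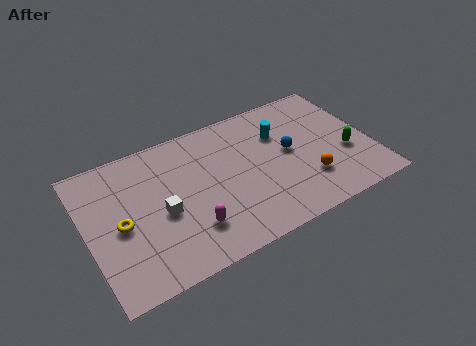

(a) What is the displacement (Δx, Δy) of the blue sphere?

(-0.5, -0.7)

The blue sphere started near (10.6, 5.1) and ended near (10.1, 4.4).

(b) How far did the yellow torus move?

1.6

The yellow torus was near (0.9, 2.4) before and (1.6, 3.8) after, so it travelled √(0.7² + 1.4²) ≈ 1.6 units.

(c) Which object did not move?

the green capsule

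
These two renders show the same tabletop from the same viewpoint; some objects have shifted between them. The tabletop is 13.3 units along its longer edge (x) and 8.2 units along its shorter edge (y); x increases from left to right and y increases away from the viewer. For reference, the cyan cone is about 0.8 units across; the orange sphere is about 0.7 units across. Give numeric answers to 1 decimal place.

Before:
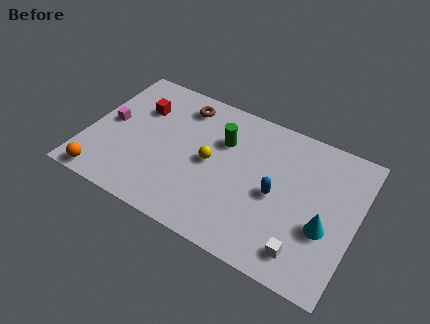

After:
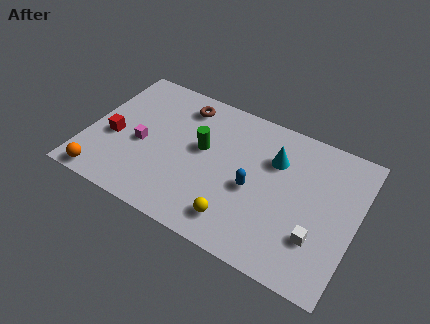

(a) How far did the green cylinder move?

1.3

The green cylinder was near (6.5, 5.6) before and (5.6, 4.7) after, so it travelled √(0.9² + 0.9²) ≈ 1.3 units.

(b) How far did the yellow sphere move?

3.1

The yellow sphere moved from about (6.1, 4.1) to (7.8, 1.5), a distance of √(1.7² + 2.6²) ≈ 3.1.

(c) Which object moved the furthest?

the cyan cone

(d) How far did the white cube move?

1.1

From (11.1, 1.4) to (11.6, 2.4), the white cube covered √(0.5² + 1.0²) ≈ 1.1 units.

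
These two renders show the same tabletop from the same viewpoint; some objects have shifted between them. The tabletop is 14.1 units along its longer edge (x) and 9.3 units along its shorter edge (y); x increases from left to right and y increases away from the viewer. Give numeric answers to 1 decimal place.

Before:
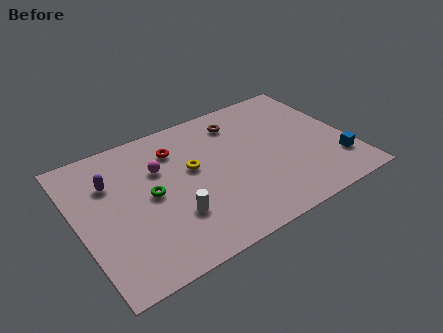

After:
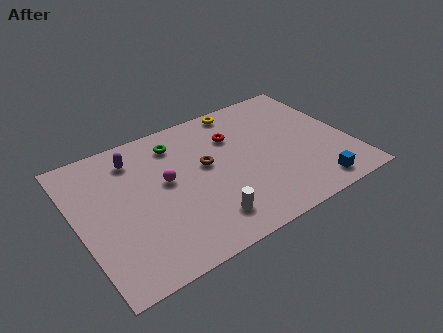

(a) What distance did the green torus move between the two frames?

3.3

The green torus was near (3.7, 4.7) before and (5.5, 7.5) after, so it travelled √(1.8² + 2.8²) ≈ 3.3 units.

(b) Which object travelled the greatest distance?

the yellow torus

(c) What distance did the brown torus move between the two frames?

3.0

From (8.8, 7.5) to (6.7, 5.3), the brown torus covered √(2.1² + 2.2²) ≈ 3.0 units.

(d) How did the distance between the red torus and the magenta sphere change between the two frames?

+2.7

Before: roughly 1.3 units apart; after: 4.0. That's 2.7 units further apart.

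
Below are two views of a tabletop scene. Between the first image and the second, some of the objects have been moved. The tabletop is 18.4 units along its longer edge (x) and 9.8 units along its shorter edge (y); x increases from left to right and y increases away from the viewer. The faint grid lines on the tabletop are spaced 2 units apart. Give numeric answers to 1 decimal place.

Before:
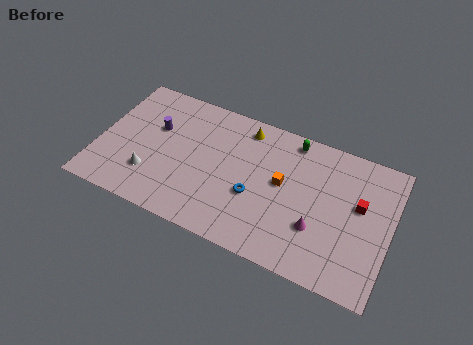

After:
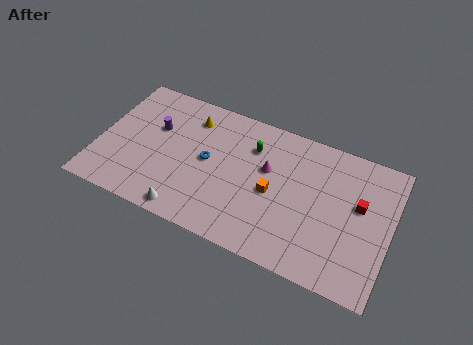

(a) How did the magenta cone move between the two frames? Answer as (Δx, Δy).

(-3.4, 2.8)

The magenta cone was at about (14.0, 3.2) and moved to about (10.6, 6.0).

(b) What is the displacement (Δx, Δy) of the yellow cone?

(-3.4, -0.6)

The yellow cone started near (8.9, 8.4) and ended near (5.5, 7.8).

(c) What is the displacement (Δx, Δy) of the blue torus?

(-3.1, 1.3)

The blue torus started near (10.0, 3.8) and ended near (6.9, 5.1).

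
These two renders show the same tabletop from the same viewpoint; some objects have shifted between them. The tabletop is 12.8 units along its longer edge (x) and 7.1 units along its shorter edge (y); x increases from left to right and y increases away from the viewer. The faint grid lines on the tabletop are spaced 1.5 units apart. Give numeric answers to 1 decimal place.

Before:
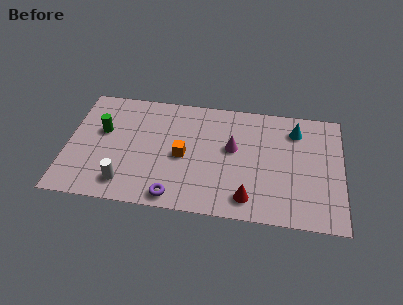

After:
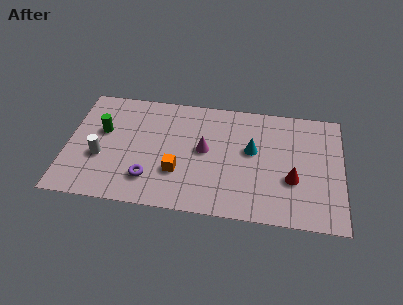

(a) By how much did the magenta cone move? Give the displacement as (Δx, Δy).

(-1.3, -0.3)

From the two frames, the magenta cone sits at roughly (7.7, 4.1) before and (6.4, 3.8) after.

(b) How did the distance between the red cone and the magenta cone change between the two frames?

+1.3

Before: roughly 3.0 units apart; after: 4.3. That's 1.3 units further apart.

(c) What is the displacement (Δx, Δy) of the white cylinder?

(-1.2, 1.4)

From the two frames, the white cylinder sits at roughly (2.8, 1.3) before and (1.6, 2.7) after.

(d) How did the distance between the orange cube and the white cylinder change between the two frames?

+0.3

The distance was about 3.3 in the first image and 3.6 in the second, so they moved 0.3 units further apart.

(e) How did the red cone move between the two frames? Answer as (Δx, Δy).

(2.0, 1.4)

The red cone started near (8.5, 1.2) and ended near (10.5, 2.6).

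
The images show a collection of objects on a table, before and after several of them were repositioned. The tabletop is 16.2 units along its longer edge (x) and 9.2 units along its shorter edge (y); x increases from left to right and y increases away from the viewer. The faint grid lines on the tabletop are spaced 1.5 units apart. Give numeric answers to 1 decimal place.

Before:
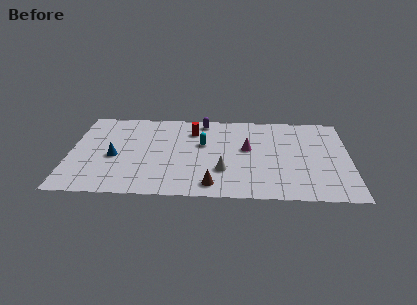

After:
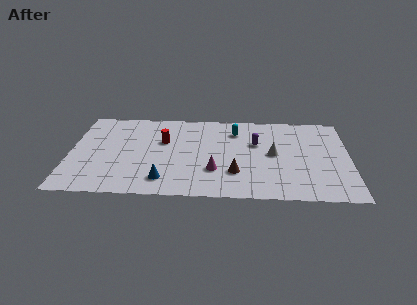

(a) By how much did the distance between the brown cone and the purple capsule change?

-3.4

Before: roughly 6.8 units apart; after: 3.4. That's 3.4 units closer together.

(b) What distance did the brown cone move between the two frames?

1.8

From (8.3, 1.3) to (9.6, 2.6), the brown cone covered √(1.3² + 1.3²) ≈ 1.8 units.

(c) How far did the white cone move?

3.5

The white cone moved from about (8.9, 2.8) to (11.8, 4.7), a distance of √(2.9² + 1.9²) ≈ 3.5.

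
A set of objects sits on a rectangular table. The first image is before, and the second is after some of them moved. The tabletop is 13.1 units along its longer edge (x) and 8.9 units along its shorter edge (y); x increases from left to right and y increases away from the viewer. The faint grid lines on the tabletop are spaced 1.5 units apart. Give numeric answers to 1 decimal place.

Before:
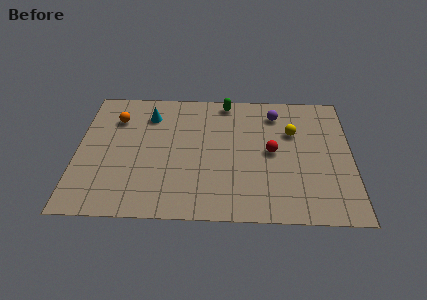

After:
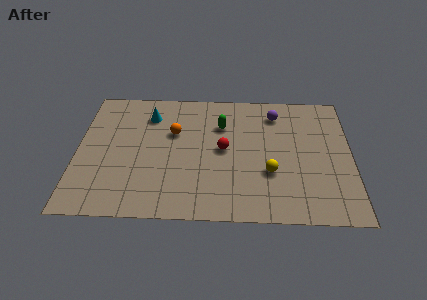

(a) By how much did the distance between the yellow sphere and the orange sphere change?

-3.2

They were about 8.5 units apart before and 5.3 after — 3.2 units closer together.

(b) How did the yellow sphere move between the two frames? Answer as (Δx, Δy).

(-1.1, -2.8)

The yellow sphere was at about (10.3, 5.9) and moved to about (9.2, 3.1).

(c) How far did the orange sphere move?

2.9

The orange sphere was near (1.8, 6.6) before and (4.6, 5.7) after, so it travelled √(2.8² + 0.9²) ≈ 2.9 units.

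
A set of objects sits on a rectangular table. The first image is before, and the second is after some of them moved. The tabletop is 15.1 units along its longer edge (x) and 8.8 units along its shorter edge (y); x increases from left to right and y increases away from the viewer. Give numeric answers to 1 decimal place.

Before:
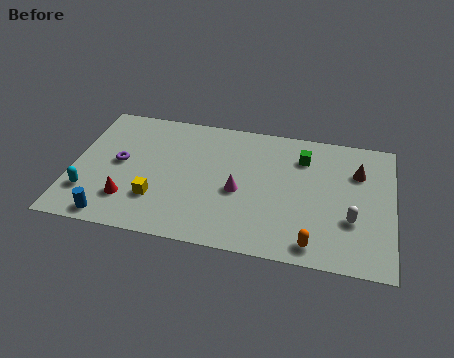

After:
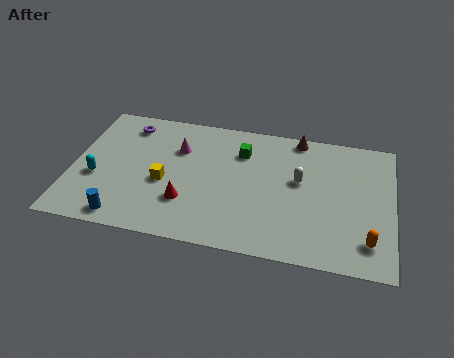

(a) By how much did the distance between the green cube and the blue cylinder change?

-2.9

They were about 10.5 units apart before and 7.6 after — 2.9 units closer together.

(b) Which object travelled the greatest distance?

the magenta cone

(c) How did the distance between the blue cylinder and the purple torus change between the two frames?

+2.6

Before: roughly 3.7 units apart; after: 6.3. That's 2.6 units further apart.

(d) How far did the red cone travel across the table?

2.7

The red cone was near (2.8, 2.2) before and (5.5, 2.6) after, so it travelled √(2.7² + 0.4²) ≈ 2.7 units.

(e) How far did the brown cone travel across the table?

3.4

The brown cone was near (13.4, 6.2) before and (10.5, 8.0) after, so it travelled √(2.9² + 1.8²) ≈ 3.4 units.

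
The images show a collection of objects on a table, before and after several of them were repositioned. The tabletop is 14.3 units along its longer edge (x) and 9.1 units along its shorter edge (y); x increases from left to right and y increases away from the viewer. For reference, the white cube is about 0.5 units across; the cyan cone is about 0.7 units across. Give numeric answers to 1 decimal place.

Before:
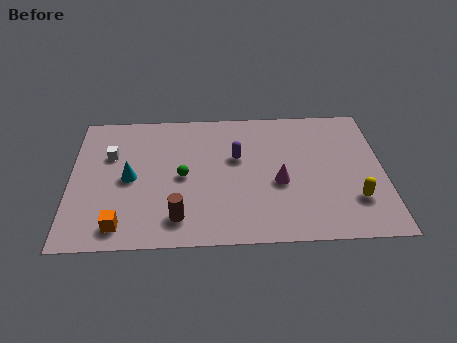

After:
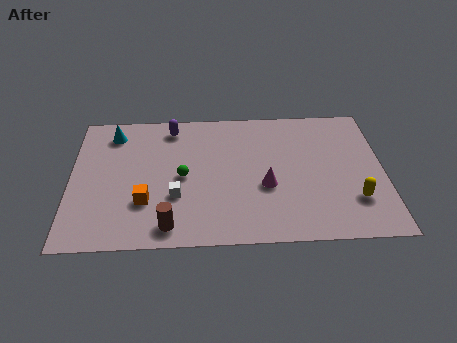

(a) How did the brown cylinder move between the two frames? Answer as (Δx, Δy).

(-0.4, -0.5)

The brown cylinder was at about (4.9, 1.7) and moved to about (4.5, 1.2).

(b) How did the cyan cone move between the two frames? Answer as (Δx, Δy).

(-0.8, 3.1)

The cyan cone started near (2.7, 4.4) and ended near (1.9, 7.5).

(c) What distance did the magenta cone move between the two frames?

0.6

The magenta cone was near (9.5, 3.8) before and (8.9, 3.6) after, so it travelled √(0.6² + 0.2²) ≈ 0.6 units.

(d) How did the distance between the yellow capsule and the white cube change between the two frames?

-3.5

They were about 11.6 units apart before and 8.1 after — 3.5 units closer together.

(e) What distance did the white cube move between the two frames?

4.2

The white cube was near (1.8, 6.0) before and (4.8, 3.1) after, so it travelled √(3.0² + 2.9²) ≈ 4.2 units.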